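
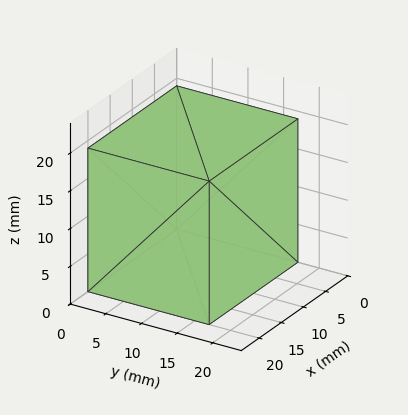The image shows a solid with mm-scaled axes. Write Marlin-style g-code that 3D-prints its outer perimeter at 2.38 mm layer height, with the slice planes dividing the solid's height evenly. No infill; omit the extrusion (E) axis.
Reading the render: the shape is a rectangular box, roughly 20 × 17 mm footprint and 19 mm tall (dimensions read to the nearest mm from the axis ticks). For the g-code, the solid's height is divided into equal slices at the stated Δz and each level perimeter traced with G1 moves after a G0 lift.

; perimeter-only toolpath
G21 ; units = mm
G90 ; absolute positioning
G28 ; home
; layer 1
G0 Z2.38
G0 X0.00 Y0.00
G1 X20.00 Y0.00
G1 X20.00 Y17.00
G1 X0.00 Y17.00
G1 X0.00 Y0.00
; layer 2
G0 Z4.75
G0 X0.00 Y0.00
G1 X20.00 Y0.00
G1 X20.00 Y17.00
G1 X0.00 Y17.00
G1 X0.00 Y0.00
; layer 3
G0 Z7.12
G0 X0.00 Y0.00
G1 X20.00 Y0.00
G1 X20.00 Y17.00
G1 X0.00 Y17.00
G1 X0.00 Y0.00
; layer 4
G0 Z9.50
G0 X0.00 Y0.00
G1 X20.00 Y0.00
G1 X20.00 Y17.00
G1 X0.00 Y17.00
G1 X0.00 Y0.00
; layer 5
G0 Z11.88
G0 X0.00 Y0.00
G1 X20.00 Y0.00
G1 X20.00 Y17.00
G1 X0.00 Y17.00
G1 X0.00 Y0.00
; layer 6
G0 Z14.25
G0 X0.00 Y0.00
G1 X20.00 Y0.00
G1 X20.00 Y17.00
G1 X0.00 Y17.00
G1 X0.00 Y0.00
; layer 7
G0 Z16.62
G0 X0.00 Y0.00
G1 X20.00 Y0.00
G1 X20.00 Y17.00
G1 X0.00 Y17.00
G1 X0.00 Y0.00
; layer 8
G0 Z19.00
G0 X0.00 Y0.00
G1 X20.00 Y0.00
G1 X20.00 Y17.00
G1 X0.00 Y17.00
G1 X0.00 Y0.00
M2 ; end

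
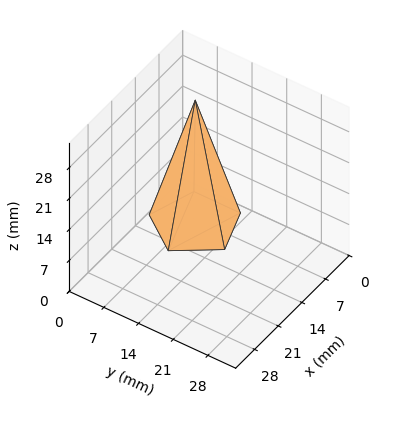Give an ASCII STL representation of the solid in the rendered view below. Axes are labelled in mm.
Reading the render: the shape is a regular 5-sided pyramid, base circumscribed radius ≈ 8 mm, apex at z ≈ 28 mm (dimensions read to the nearest mm from the axis ticks). For the STL, each face is triangulated and given an outward normal.

solid part
  facet normal 0.0000 0.0000 -1.0000
    outer loop
      vertex 1.53 12.70 0.00
      vertex 10.47 15.61 0.00
      vertex 16.00 8.00 0.00
    endloop
  endfacet
  facet normal 0.0000 0.0000 -1.0000
    outer loop
      vertex 1.53 3.30 0.00
      vertex 1.53 12.70 0.00
      vertex 16.00 8.00 0.00
    endloop
  endfacet
  facet normal 0.0000 0.0000 -1.0000
    outer loop
      vertex 10.47 0.39 0.00
      vertex 1.53 3.30 0.00
      vertex 16.00 8.00 0.00
    endloop
  endfacet
  facet normal 0.7882 0.5728 0.2252
    outer loop
      vertex 16.00 8.00 0.00
      vertex 10.47 15.61 0.00
      vertex 8.00 8.00 28.00
    endloop
  endfacet
  facet normal -0.3016 0.9265 0.2252
    outer loop
      vertex 10.47 15.61 0.00
      vertex 1.53 12.70 0.00
      vertex 8.00 8.00 28.00
    endloop
  endfacet
  facet normal -0.9743 0.0000 0.2251
    outer loop
      vertex 1.53 12.70 0.00
      vertex 1.53 3.30 0.00
      vertex 8.00 8.00 28.00
    endloop
  endfacet
  facet normal -0.3016 -0.9265 0.2252
    outer loop
      vertex 1.53 3.30 0.00
      vertex 10.47 0.39 0.00
      vertex 8.00 8.00 28.00
    endloop
  endfacet
  facet normal 0.7882 -0.5728 0.2252
    outer loop
      vertex 10.47 0.39 0.00
      vertex 16.00 8.00 0.00
      vertex 8.00 8.00 28.00
    endloop
  endfacet
endsolid part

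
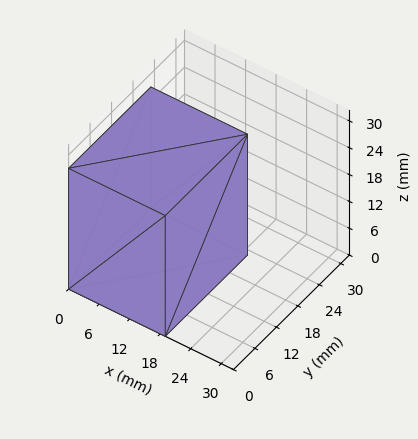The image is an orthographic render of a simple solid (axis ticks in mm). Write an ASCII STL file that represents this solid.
Reading the render: the shape is a rectangular box, roughly 19 × 23 mm footprint and 27 mm tall (dimensions read to the nearest mm from the axis ticks). For the STL, each face is triangulated and given an outward normal.

solid part
  facet normal 0.0000 0.0000 -1.0000
    outer loop
      vertex 19.00 23.00 0.00
      vertex 19.00 0.00 0.00
      vertex 0.00 0.00 0.00
    endloop
  endfacet
  facet normal 0.0000 0.0000 -1.0000
    outer loop
      vertex 0.00 23.00 0.00
      vertex 19.00 23.00 0.00
      vertex 0.00 0.00 0.00
    endloop
  endfacet
  facet normal 0.0000 0.0000 1.0000
    outer loop
      vertex 0.00 0.00 27.00
      vertex 19.00 0.00 27.00
      vertex 19.00 23.00 27.00
    endloop
  endfacet
  facet normal 0.0000 0.0000 1.0000
    outer loop
      vertex 0.00 0.00 27.00
      vertex 19.00 23.00 27.00
      vertex 0.00 23.00 27.00
    endloop
  endfacet
  facet normal 0.0000 -1.0000 0.0000
    outer loop
      vertex 0.00 0.00 0.00
      vertex 19.00 0.00 0.00
      vertex 19.00 0.00 27.00
    endloop
  endfacet
  facet normal 0.0000 -1.0000 0.0000
    outer loop
      vertex 0.00 0.00 0.00
      vertex 19.00 0.00 27.00
      vertex 0.00 0.00 27.00
    endloop
  endfacet
  facet normal 0.0000 1.0000 0.0000
    outer loop
      vertex 19.00 23.00 27.00
      vertex 19.00 23.00 0.00
      vertex 0.00 23.00 0.00
    endloop
  endfacet
  facet normal 0.0000 1.0000 0.0000
    outer loop
      vertex 0.00 23.00 27.00
      vertex 19.00 23.00 27.00
      vertex 0.00 23.00 0.00
    endloop
  endfacet
  facet normal -1.0000 0.0000 0.0000
    outer loop
      vertex 0.00 23.00 27.00
      vertex 0.00 23.00 0.00
      vertex 0.00 0.00 0.00
    endloop
  endfacet
  facet normal -1.0000 0.0000 0.0000
    outer loop
      vertex 0.00 0.00 27.00
      vertex 0.00 23.00 27.00
      vertex 0.00 0.00 0.00
    endloop
  endfacet
  facet normal 1.0000 0.0000 0.0000
    outer loop
      vertex 19.00 0.00 0.00
      vertex 19.00 23.00 0.00
      vertex 19.00 23.00 27.00
    endloop
  endfacet
  facet normal 1.0000 0.0000 0.0000
    outer loop
      vertex 19.00 0.00 0.00
      vertex 19.00 23.00 27.00
      vertex 19.00 0.00 27.00
    endloop
  endfacet
endsolid part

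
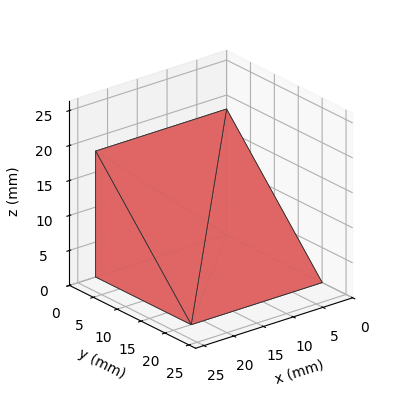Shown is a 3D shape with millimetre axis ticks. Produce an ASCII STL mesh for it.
Reading the render: the shape is a wedge (ramp): 22 × 20 mm base, rising to 18 mm along the y=0 edge and sloping linearly to z=0 at y=20 (dimensions read to the nearest mm from the axis ticks). For the STL, each face is triangulated and given an outward normal.

solid part
  facet normal 0.0000 0.0000 -1.0000
    outer loop
      vertex 22.000 20.000 0.000
      vertex 22.000 0.000 0.000
      vertex 0.000 0.000 0.000
    endloop
  endfacet
  facet normal 0.0000 0.0000 -1.0000
    outer loop
      vertex 0.000 20.000 0.000
      vertex 22.000 20.000 0.000
      vertex 0.000 0.000 0.000
    endloop
  endfacet
  facet normal 0.0000 -1.0000 0.0000
    outer loop
      vertex 0.000 0.000 0.000
      vertex 22.000 0.000 0.000
      vertex 22.000 0.000 18.000
    endloop
  endfacet
  facet normal 0.0000 -1.0000 0.0000
    outer loop
      vertex 0.000 0.000 0.000
      vertex 22.000 0.000 18.000
      vertex 0.000 0.000 18.000
    endloop
  endfacet
  facet normal 0.0000 0.6690 0.7433
    outer loop
      vertex 0.000 0.000 18.000
      vertex 22.000 0.000 18.000
      vertex 22.000 20.000 0.000
    endloop
  endfacet
  facet normal 0.0000 0.6690 0.7433
    outer loop
      vertex 0.000 0.000 18.000
      vertex 22.000 20.000 0.000
      vertex 0.000 20.000 0.000
    endloop
  endfacet
  facet normal -1.0000 0.0000 0.0000
    outer loop
      vertex 0.000 0.000 18.000
      vertex 0.000 20.000 0.000
      vertex 0.000 0.000 0.000
    endloop
  endfacet
  facet normal 1.0000 0.0000 0.0000
    outer loop
      vertex 22.000 0.000 0.000
      vertex 22.000 20.000 0.000
      vertex 22.000 0.000 18.000
    endloop
  endfacet
endsolid part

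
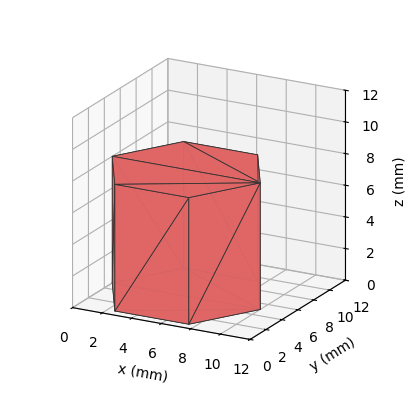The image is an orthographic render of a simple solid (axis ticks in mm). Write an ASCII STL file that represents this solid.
Reading the render: the shape is a regular 6-sided prism (a cylinder approximated with 6 flat sides), circumscribed radius ≈ 5 mm, height ≈ 8 mm (dimensions read to the nearest mm from the axis ticks). For the STL, each face is triangulated and given an outward normal.

solid part
  facet normal 0.0000 0.0000 -1.0000
    outer loop
      vertex 2.500 9.330 0.000
      vertex 7.500 9.330 0.000
      vertex 10.000 5.000 0.000
    endloop
  endfacet
  facet normal 0.0000 0.0000 -1.0000
    outer loop
      vertex 0.000 5.000 0.000
      vertex 2.500 9.330 0.000
      vertex 10.000 5.000 0.000
    endloop
  endfacet
  facet normal 0.0000 0.0000 -1.0000
    outer loop
      vertex 2.500 0.670 0.000
      vertex 0.000 5.000 0.000
      vertex 10.000 5.000 0.000
    endloop
  endfacet
  facet normal 0.0000 0.0000 -1.0000
    outer loop
      vertex 7.500 0.670 0.000
      vertex 2.500 0.670 0.000
      vertex 10.000 5.000 0.000
    endloop
  endfacet
  facet normal 0.0000 0.0000 1.0000
    outer loop
      vertex 10.000 5.000 8.000
      vertex 7.500 9.330 8.000
      vertex 2.500 9.330 8.000
    endloop
  endfacet
  facet normal 0.0000 0.0000 1.0000
    outer loop
      vertex 10.000 5.000 8.000
      vertex 2.500 9.330 8.000
      vertex 0.000 5.000 8.000
    endloop
  endfacet
  facet normal 0.0000 0.0000 1.0000
    outer loop
      vertex 10.000 5.000 8.000
      vertex 0.000 5.000 8.000
      vertex 2.500 0.670 8.000
    endloop
  endfacet
  facet normal 0.0000 0.0000 1.0000
    outer loop
      vertex 10.000 5.000 8.000
      vertex 2.500 0.670 8.000
      vertex 7.500 0.670 8.000
    endloop
  endfacet
  facet normal 0.8660 0.5000 0.0000
    outer loop
      vertex 10.000 5.000 0.000
      vertex 7.500 9.330 0.000
      vertex 7.500 9.330 8.000
    endloop
  endfacet
  facet normal 0.8660 0.5000 0.0000
    outer loop
      vertex 10.000 5.000 0.000
      vertex 7.500 9.330 8.000
      vertex 10.000 5.000 8.000
    endloop
  endfacet
  facet normal 0.0000 1.0000 0.0000
    outer loop
      vertex 7.500 9.330 0.000
      vertex 2.500 9.330 0.000
      vertex 2.500 9.330 8.000
    endloop
  endfacet
  facet normal 0.0000 1.0000 0.0000
    outer loop
      vertex 7.500 9.330 0.000
      vertex 2.500 9.330 8.000
      vertex 7.500 9.330 8.000
    endloop
  endfacet
  facet normal -0.8660 0.5000 0.0000
    outer loop
      vertex 2.500 9.330 0.000
      vertex 0.000 5.000 0.000
      vertex 0.000 5.000 8.000
    endloop
  endfacet
  facet normal -0.8660 0.5000 0.0000
    outer loop
      vertex 2.500 9.330 0.000
      vertex 0.000 5.000 8.000
      vertex 2.500 9.330 8.000
    endloop
  endfacet
  facet normal -0.8660 -0.5000 0.0000
    outer loop
      vertex 0.000 5.000 0.000
      vertex 2.500 0.670 0.000
      vertex 2.500 0.670 8.000
    endloop
  endfacet
  facet normal -0.8660 -0.5000 0.0000
    outer loop
      vertex 0.000 5.000 0.000
      vertex 2.500 0.670 8.000
      vertex 0.000 5.000 8.000
    endloop
  endfacet
  facet normal 0.0000 -1.0000 0.0000
    outer loop
      vertex 2.500 0.670 0.000
      vertex 7.500 0.670 0.000
      vertex 7.500 0.670 8.000
    endloop
  endfacet
  facet normal 0.0000 -1.0000 0.0000
    outer loop
      vertex 2.500 0.670 0.000
      vertex 7.500 0.670 8.000
      vertex 2.500 0.670 8.000
    endloop
  endfacet
  facet normal 0.8660 -0.5000 0.0000
    outer loop
      vertex 7.500 0.670 0.000
      vertex 10.000 5.000 0.000
      vertex 10.000 5.000 8.000
    endloop
  endfacet
  facet normal 0.8660 -0.5000 0.0000
    outer loop
      vertex 7.500 0.670 0.000
      vertex 10.000 5.000 8.000
      vertex 7.500 0.670 8.000
    endloop
  endfacet
endsolid part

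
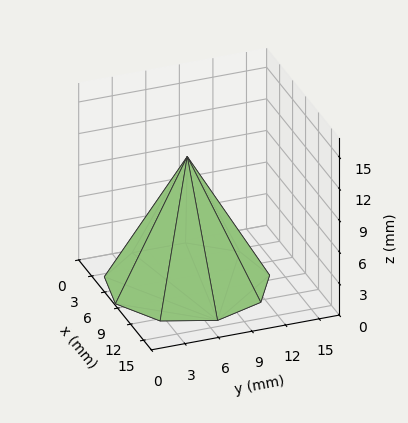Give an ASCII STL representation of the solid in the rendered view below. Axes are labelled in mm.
Reading the render: the shape is a regular 9-sided pyramid, base circumscribed radius ≈ 7 mm, apex at z ≈ 12 mm (dimensions read to the nearest mm from the axis ticks). For the STL, each face is triangulated and given an outward normal.

solid part
  facet normal 0.0000 0.0000 -1.0000
    outer loop
      vertex 8.22 13.89 0.00
      vertex 12.36 11.50 0.00
      vertex 14.00 7.00 0.00
    endloop
  endfacet
  facet normal 0.0000 0.0000 -1.0000
    outer loop
      vertex 3.50 13.06 0.00
      vertex 8.22 13.89 0.00
      vertex 14.00 7.00 0.00
    endloop
  endfacet
  facet normal 0.0000 0.0000 -1.0000
    outer loop
      vertex 0.42 9.39 0.00
      vertex 3.50 13.06 0.00
      vertex 14.00 7.00 0.00
    endloop
  endfacet
  facet normal 0.0000 0.0000 -1.0000
    outer loop
      vertex 0.42 4.61 0.00
      vertex 0.42 9.39 0.00
      vertex 14.00 7.00 0.00
    endloop
  endfacet
  facet normal 0.0000 0.0000 -1.0000
    outer loop
      vertex 3.50 0.94 0.00
      vertex 0.42 4.61 0.00
      vertex 14.00 7.00 0.00
    endloop
  endfacet
  facet normal 0.0000 0.0000 -1.0000
    outer loop
      vertex 8.22 0.11 0.00
      vertex 3.50 0.94 0.00
      vertex 14.00 7.00 0.00
    endloop
  endfacet
  facet normal 0.0000 0.0000 -1.0000
    outer loop
      vertex 12.36 2.50 0.00
      vertex 8.22 0.11 0.00
      vertex 14.00 7.00 0.00
    endloop
  endfacet
  facet normal 0.8239 0.3003 0.4806
    outer loop
      vertex 14.00 7.00 0.00
      vertex 12.36 11.50 0.00
      vertex 7.00 7.00 12.00
    endloop
  endfacet
  facet normal 0.4384 0.7595 0.4806
    outer loop
      vertex 12.36 11.50 0.00
      vertex 8.22 13.89 0.00
      vertex 7.00 7.00 12.00
    endloop
  endfacet
  facet normal -0.1519 0.8637 0.4805
    outer loop
      vertex 8.22 13.89 0.00
      vertex 3.50 13.06 0.00
      vertex 7.00 7.00 12.00
    endloop
  endfacet
  facet normal -0.6717 0.5637 0.4806
    outer loop
      vertex 3.50 13.06 0.00
      vertex 0.42 9.39 0.00
      vertex 7.00 7.00 12.00
    endloop
  endfacet
  facet normal -0.8768 0.0000 0.4808
    outer loop
      vertex 0.42 9.39 0.00
      vertex 0.42 4.61 0.00
      vertex 7.00 7.00 12.00
    endloop
  endfacet
  facet normal -0.6717 -0.5637 0.4806
    outer loop
      vertex 0.42 4.61 0.00
      vertex 3.50 0.94 0.00
      vertex 7.00 7.00 12.00
    endloop
  endfacet
  facet normal -0.1519 -0.8637 0.4805
    outer loop
      vertex 3.50 0.94 0.00
      vertex 8.22 0.11 0.00
      vertex 7.00 7.00 12.00
    endloop
  endfacet
  facet normal 0.4384 -0.7595 0.4806
    outer loop
      vertex 8.22 0.11 0.00
      vertex 12.36 2.50 0.00
      vertex 7.00 7.00 12.00
    endloop
  endfacet
  facet normal 0.8239 -0.3003 0.4806
    outer loop
      vertex 12.36 2.50 0.00
      vertex 14.00 7.00 0.00
      vertex 7.00 7.00 12.00
    endloop
  endfacet
endsolid part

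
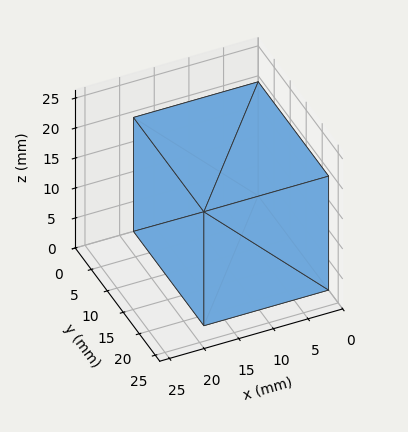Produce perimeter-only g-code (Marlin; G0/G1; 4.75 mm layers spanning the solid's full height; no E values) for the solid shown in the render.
Reading the render: the shape is a rectangular box, roughly 18 × 22 mm footprint and 19 mm tall (dimensions read to the nearest mm from the axis ticks). For the g-code, the solid's height is divided into equal slices at the stated Δz and each level perimeter traced with G1 moves after a G0 lift.

; perimeter-only toolpath
G21 ; units = mm
G90 ; absolute positioning
G28 ; home
; layer 1
G0 Z4.75
G0 X0.00 Y0.00
G1 X18.00 Y0.00
G1 X18.00 Y22.00
G1 X0.00 Y22.00
G1 X0.00 Y0.00
; layer 2
G0 Z9.50
G0 X0.00 Y0.00
G1 X18.00 Y0.00
G1 X18.00 Y22.00
G1 X0.00 Y22.00
G1 X0.00 Y0.00
; layer 3
G0 Z14.25
G0 X0.00 Y0.00
G1 X18.00 Y0.00
G1 X18.00 Y22.00
G1 X0.00 Y22.00
G1 X0.00 Y0.00
; layer 4
G0 Z19.00
G0 X0.00 Y0.00
G1 X18.00 Y0.00
G1 X18.00 Y22.00
G1 X0.00 Y22.00
G1 X0.00 Y0.00
M2 ; end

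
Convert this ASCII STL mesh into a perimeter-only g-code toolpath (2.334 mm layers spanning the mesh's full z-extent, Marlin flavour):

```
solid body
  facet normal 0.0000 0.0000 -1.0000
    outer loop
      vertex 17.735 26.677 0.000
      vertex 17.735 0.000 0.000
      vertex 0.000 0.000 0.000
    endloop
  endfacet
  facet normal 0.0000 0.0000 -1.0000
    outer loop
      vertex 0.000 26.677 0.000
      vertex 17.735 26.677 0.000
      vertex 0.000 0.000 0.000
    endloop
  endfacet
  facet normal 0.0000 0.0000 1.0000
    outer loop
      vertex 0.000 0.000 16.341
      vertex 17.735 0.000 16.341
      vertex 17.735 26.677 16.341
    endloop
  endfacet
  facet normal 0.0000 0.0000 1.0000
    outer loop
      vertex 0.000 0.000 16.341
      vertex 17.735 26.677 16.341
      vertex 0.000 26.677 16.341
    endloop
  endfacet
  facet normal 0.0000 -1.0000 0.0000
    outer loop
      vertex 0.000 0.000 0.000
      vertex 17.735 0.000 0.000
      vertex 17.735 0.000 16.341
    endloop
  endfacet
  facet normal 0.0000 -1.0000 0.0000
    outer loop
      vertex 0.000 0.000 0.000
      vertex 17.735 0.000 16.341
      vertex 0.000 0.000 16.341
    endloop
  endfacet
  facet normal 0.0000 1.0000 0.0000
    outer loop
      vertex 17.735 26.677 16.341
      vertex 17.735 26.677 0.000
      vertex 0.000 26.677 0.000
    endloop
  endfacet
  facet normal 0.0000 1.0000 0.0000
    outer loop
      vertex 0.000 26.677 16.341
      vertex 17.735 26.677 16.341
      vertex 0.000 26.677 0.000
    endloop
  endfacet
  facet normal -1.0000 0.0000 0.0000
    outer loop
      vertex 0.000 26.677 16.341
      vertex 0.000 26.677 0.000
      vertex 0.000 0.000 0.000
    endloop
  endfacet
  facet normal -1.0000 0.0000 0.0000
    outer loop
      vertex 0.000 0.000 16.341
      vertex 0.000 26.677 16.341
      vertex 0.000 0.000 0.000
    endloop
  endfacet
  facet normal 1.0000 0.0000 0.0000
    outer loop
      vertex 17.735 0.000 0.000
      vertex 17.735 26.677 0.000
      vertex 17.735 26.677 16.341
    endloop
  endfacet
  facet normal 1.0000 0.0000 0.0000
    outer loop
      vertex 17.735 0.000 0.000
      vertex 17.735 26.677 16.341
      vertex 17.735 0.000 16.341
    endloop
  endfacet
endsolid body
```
; perimeter-only toolpath
G21 ; units = mm
G90 ; absolute positioning
G28 ; home
; layer 1
G0 Z2.334
G0 X0.000 Y0.000
G1 X17.735 Y0.000
G1 X17.735 Y26.677
G1 X0.000 Y26.677
G1 X0.000 Y0.000
; layer 2
G0 Z4.669
G0 X0.000 Y0.000
G1 X17.735 Y0.000
G1 X17.735 Y26.677
G1 X0.000 Y26.677
G1 X0.000 Y0.000
; layer 3
G0 Z7.003
G0 X0.000 Y0.000
G1 X17.735 Y0.000
G1 X17.735 Y26.677
G1 X0.000 Y26.677
G1 X0.000 Y0.000
; layer 4
G0 Z9.338
G0 X0.000 Y0.000
G1 X17.735 Y0.000
G1 X17.735 Y26.677
G1 X0.000 Y26.677
G1 X0.000 Y0.000
; layer 5
G0 Z11.672
G0 X0.000 Y0.000
G1 X17.735 Y0.000
G1 X17.735 Y26.677
G1 X0.000 Y26.677
G1 X0.000 Y0.000
; layer 6
G0 Z14.007
G0 X0.000 Y0.000
G1 X17.735 Y0.000
G1 X17.735 Y26.677
G1 X0.000 Y26.677
G1 X0.000 Y0.000
; layer 7
G0 Z16.341
G0 X0.000 Y0.000
G1 X17.735 Y0.000
G1 X17.735 Y26.677
G1 X0.000 Y26.677
G1 X0.000 Y0.000
M2 ; end

The solid is a rectangular box, roughly 17.7 × 26.7 mm footprint and 16.3 mm tall. Slicing at Δz = 2.334 mm — 7 equal slices spanning the solid's height, so layer i sits at z = i·h/7 — gives 7 non-empty perimeters. Each is a 4-segment closed polygon; G0 lifts to the layer z and rapids to the start vertex, then G1 traces the edges.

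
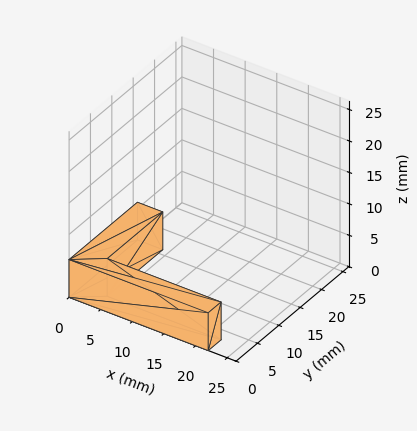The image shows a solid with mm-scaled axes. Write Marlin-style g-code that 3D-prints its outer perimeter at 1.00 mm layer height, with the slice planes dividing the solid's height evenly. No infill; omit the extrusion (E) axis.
Reading the render: the shape is an L-shaped prism: outer 22 × 16 mm, arm thicknesses ≈ 3 mm (horizontal) and 4 mm (vertical), extruded 6 mm in z (dimensions read to the nearest mm from the axis ticks). For the g-code, the solid's height is divided into equal slices at the stated Δz and each level perimeter traced with G1 moves after a G0 lift.

; perimeter-only toolpath
G21 ; units = mm
G90 ; absolute positioning
G28 ; home
; layer 1
G0 Z1.00
G0 X0.00 Y0.00
G1 X22.00 Y0.00
G1 X22.00 Y3.00
G1 X4.00 Y3.00
G1 X4.00 Y16.00
G1 X0.00 Y16.00
G1 X0.00 Y0.00
; layer 2
G0 Z2.00
G0 X0.00 Y0.00
G1 X22.00 Y0.00
G1 X22.00 Y3.00
G1 X4.00 Y3.00
G1 X4.00 Y16.00
G1 X0.00 Y16.00
G1 X0.00 Y0.00
; layer 3
G0 Z3.00
G0 X0.00 Y0.00
G1 X22.00 Y0.00
G1 X22.00 Y3.00
G1 X4.00 Y3.00
G1 X4.00 Y16.00
G1 X0.00 Y16.00
G1 X0.00 Y0.00
; layer 4
G0 Z4.00
G0 X0.00 Y0.00
G1 X22.00 Y0.00
G1 X22.00 Y3.00
G1 X4.00 Y3.00
G1 X4.00 Y16.00
G1 X0.00 Y16.00
G1 X0.00 Y0.00
; layer 5
G0 Z5.00
G0 X0.00 Y0.00
G1 X22.00 Y0.00
G1 X22.00 Y3.00
G1 X4.00 Y3.00
G1 X4.00 Y16.00
G1 X0.00 Y16.00
G1 X0.00 Y0.00
; layer 6
G0 Z6.00
G0 X0.00 Y0.00
G1 X22.00 Y0.00
G1 X22.00 Y3.00
G1 X4.00 Y3.00
G1 X4.00 Y16.00
G1 X0.00 Y16.00
G1 X0.00 Y0.00
M2 ; end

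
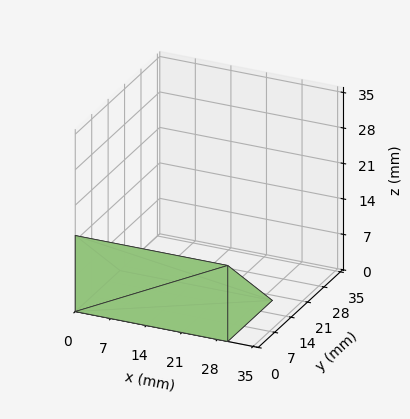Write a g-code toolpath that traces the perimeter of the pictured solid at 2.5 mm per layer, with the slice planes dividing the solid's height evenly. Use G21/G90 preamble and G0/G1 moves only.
Reading the render: the shape is a wedge (ramp): 30 × 19 mm base, rising to 15 mm along the y=0 edge and sloping linearly to z=0 at y=19 (dimensions read to the nearest mm from the axis ticks). For the g-code, the solid's height is divided into equal slices at the stated Δz and each level perimeter traced with G1 moves after a G0 lift.

; perimeter-only toolpath
G21 ; units = mm
G90 ; absolute positioning
G28 ; home
; layer 1
G0 Z2.5
G0 X0.0 Y0.0
G1 X30.0 Y0.0
G1 X30.0 Y15.8
G1 X0.0 Y15.8
G1 X0.0 Y0.0
; layer 2
G0 Z5.0
G0 X0.0 Y0.0
G1 X30.0 Y0.0
G1 X30.0 Y12.7
G1 X0.0 Y12.7
G1 X0.0 Y0.0
; layer 3
G0 Z7.5
G0 X0.0 Y0.0
G1 X30.0 Y0.0
G1 X30.0 Y9.5
G1 X0.0 Y9.5
G1 X0.0 Y0.0
; layer 4
G0 Z10.0
G0 X0.0 Y0.0
G1 X30.0 Y0.0
G1 X30.0 Y6.3
G1 X0.0 Y6.3
G1 X0.0 Y0.0
; layer 5
G0 Z12.5
G0 X0.0 Y0.0
G1 X30.0 Y0.0
G1 X30.0 Y3.2
G1 X0.0 Y3.2
G1 X0.0 Y0.0
M2 ; end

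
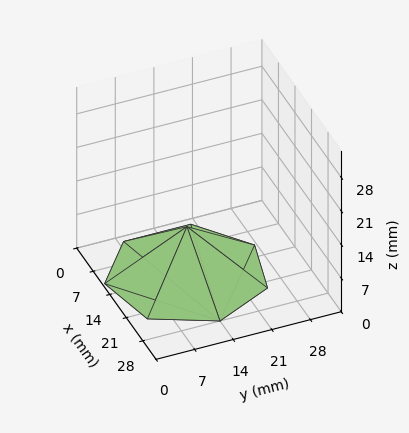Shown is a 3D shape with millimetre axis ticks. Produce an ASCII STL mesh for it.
Reading the render: the shape is a regular 7-sided pyramid, base circumscribed radius ≈ 14 mm, apex at z ≈ 10 mm (dimensions read to the nearest mm from the axis ticks). For the STL, each face is triangulated and given an outward normal.

solid part
  facet normal 0.0000 0.0000 -1.0000
    outer loop
      vertex 10.9 27.6 0.0
      vertex 22.7 24.9 0.0
      vertex 28.0 14.0 0.0
    endloop
  endfacet
  facet normal 0.0000 0.0000 -1.0000
    outer loop
      vertex 1.4 20.1 0.0
      vertex 10.9 27.6 0.0
      vertex 28.0 14.0 0.0
    endloop
  endfacet
  facet normal 0.0000 0.0000 -1.0000
    outer loop
      vertex 1.4 7.9 0.0
      vertex 1.4 20.1 0.0
      vertex 28.0 14.0 0.0
    endloop
  endfacet
  facet normal 0.0000 0.0000 -1.0000
    outer loop
      vertex 10.9 0.4 0.0
      vertex 1.4 7.9 0.0
      vertex 28.0 14.0 0.0
    endloop
  endfacet
  facet normal 0.0000 0.0000 -1.0000
    outer loop
      vertex 22.7 3.1 0.0
      vertex 10.9 0.4 0.0
      vertex 28.0 14.0 0.0
    endloop
  endfacet
  facet normal 0.5593 0.2720 0.7831
    outer loop
      vertex 28.0 14.0 0.0
      vertex 22.7 24.9 0.0
      vertex 14.0 14.0 10.0
    endloop
  endfacet
  facet normal 0.1389 0.6070 0.7825
    outer loop
      vertex 22.7 24.9 0.0
      vertex 10.9 27.6 0.0
      vertex 14.0 14.0 10.0
    endloop
  endfacet
  facet normal -0.3853 0.4880 0.7832
    outer loop
      vertex 10.9 27.6 0.0
      vertex 1.4 20.1 0.0
      vertex 14.0 14.0 10.0
    endloop
  endfacet
  facet normal -0.6217 0.0000 0.7833
    outer loop
      vertex 1.4 20.1 0.0
      vertex 1.4 7.9 0.0
      vertex 14.0 14.0 10.0
    endloop
  endfacet
  facet normal -0.3853 -0.4880 0.7832
    outer loop
      vertex 1.4 7.9 0.0
      vertex 10.9 0.4 0.0
      vertex 14.0 14.0 10.0
    endloop
  endfacet
  facet normal 0.1389 -0.6070 0.7825
    outer loop
      vertex 10.9 0.4 0.0
      vertex 22.7 3.1 0.0
      vertex 14.0 14.0 10.0
    endloop
  endfacet
  facet normal 0.5593 -0.2720 0.7831
    outer loop
      vertex 22.7 3.1 0.0
      vertex 28.0 14.0 0.0
      vertex 14.0 14.0 10.0
    endloop
  endfacet
endsolid part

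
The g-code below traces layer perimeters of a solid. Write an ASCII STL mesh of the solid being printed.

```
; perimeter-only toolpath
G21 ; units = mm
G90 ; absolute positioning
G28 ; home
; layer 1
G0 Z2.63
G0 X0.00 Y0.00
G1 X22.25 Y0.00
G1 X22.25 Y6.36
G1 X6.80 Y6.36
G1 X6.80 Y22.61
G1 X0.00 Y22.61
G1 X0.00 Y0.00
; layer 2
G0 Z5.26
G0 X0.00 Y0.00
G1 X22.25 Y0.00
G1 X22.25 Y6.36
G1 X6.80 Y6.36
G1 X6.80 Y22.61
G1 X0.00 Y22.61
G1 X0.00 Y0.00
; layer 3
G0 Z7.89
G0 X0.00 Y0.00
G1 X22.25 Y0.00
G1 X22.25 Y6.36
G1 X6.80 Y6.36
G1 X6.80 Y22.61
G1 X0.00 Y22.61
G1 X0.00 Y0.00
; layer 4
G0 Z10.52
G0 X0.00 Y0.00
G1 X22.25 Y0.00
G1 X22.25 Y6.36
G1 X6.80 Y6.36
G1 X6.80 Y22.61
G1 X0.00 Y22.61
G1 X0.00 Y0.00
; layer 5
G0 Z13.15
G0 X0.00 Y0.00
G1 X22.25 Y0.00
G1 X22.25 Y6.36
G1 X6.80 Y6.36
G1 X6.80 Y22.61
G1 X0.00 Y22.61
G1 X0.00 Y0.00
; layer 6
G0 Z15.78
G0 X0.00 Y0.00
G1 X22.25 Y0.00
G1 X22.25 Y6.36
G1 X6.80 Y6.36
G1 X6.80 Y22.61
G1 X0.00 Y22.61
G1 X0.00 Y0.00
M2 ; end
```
solid part
  facet normal 0.0000 0.0000 -1.0000
    outer loop
      vertex 22.25 6.36 0.00
      vertex 22.25 0.00 0.00
      vertex 0.00 0.00 0.00
    endloop
  endfacet
  facet normal 0.0000 0.0000 -1.0000
    outer loop
      vertex 6.80 6.36 0.00
      vertex 22.25 6.36 0.00
      vertex 0.00 0.00 0.00
    endloop
  endfacet
  facet normal 0.0000 0.0000 -1.0000
    outer loop
      vertex 6.80 22.61 0.00
      vertex 6.80 6.36 0.00
      vertex 0.00 0.00 0.00
    endloop
  endfacet
  facet normal 0.0000 0.0000 -1.0000
    outer loop
      vertex 0.00 22.61 0.00
      vertex 6.80 22.61 0.00
      vertex 0.00 0.00 0.00
    endloop
  endfacet
  facet normal 0.0000 0.0000 1.0000
    outer loop
      vertex 0.00 0.00 15.78
      vertex 22.25 0.00 15.78
      vertex 22.25 6.36 15.78
    endloop
  endfacet
  facet normal 0.0000 0.0000 1.0000
    outer loop
      vertex 0.00 0.00 15.78
      vertex 22.25 6.36 15.78
      vertex 6.80 6.36 15.78
    endloop
  endfacet
  facet normal 0.0000 0.0000 1.0000
    outer loop
      vertex 0.00 0.00 15.78
      vertex 6.80 6.36 15.78
      vertex 6.80 22.61 15.78
    endloop
  endfacet
  facet normal 0.0000 0.0000 1.0000
    outer loop
      vertex 0.00 0.00 15.78
      vertex 6.80 22.61 15.78
      vertex 0.00 22.61 15.78
    endloop
  endfacet
  facet normal 0.0000 -1.0000 0.0000
    outer loop
      vertex 0.00 0.00 0.00
      vertex 22.25 0.00 0.00
      vertex 22.25 0.00 15.78
    endloop
  endfacet
  facet normal 0.0000 -1.0000 0.0000
    outer loop
      vertex 0.00 0.00 0.00
      vertex 22.25 0.00 15.78
      vertex 0.00 0.00 15.78
    endloop
  endfacet
  facet normal 1.0000 0.0000 0.0000
    outer loop
      vertex 22.25 0.00 0.00
      vertex 22.25 6.36 0.00
      vertex 22.25 6.36 15.78
    endloop
  endfacet
  facet normal 1.0000 0.0000 0.0000
    outer loop
      vertex 22.25 0.00 0.00
      vertex 22.25 6.36 15.78
      vertex 22.25 0.00 15.78
    endloop
  endfacet
  facet normal 0.0000 1.0000 0.0000
    outer loop
      vertex 22.25 6.36 0.00
      vertex 6.80 6.36 0.00
      vertex 6.80 6.36 15.78
    endloop
  endfacet
  facet normal 0.0000 1.0000 0.0000
    outer loop
      vertex 22.25 6.36 0.00
      vertex 6.80 6.36 15.78
      vertex 22.25 6.36 15.78
    endloop
  endfacet
  facet normal 1.0000 0.0000 0.0000
    outer loop
      vertex 6.80 6.36 0.00
      vertex 6.80 22.61 0.00
      vertex 6.80 22.61 15.78
    endloop
  endfacet
  facet normal 1.0000 0.0000 0.0000
    outer loop
      vertex 6.80 6.36 0.00
      vertex 6.80 22.61 15.78
      vertex 6.80 6.36 15.78
    endloop
  endfacet
  facet normal 0.0000 1.0000 0.0000
    outer loop
      vertex 6.80 22.61 0.00
      vertex 0.00 22.61 0.00
      vertex 0.00 22.61 15.78
    endloop
  endfacet
  facet normal 0.0000 1.0000 0.0000
    outer loop
      vertex 6.80 22.61 0.00
      vertex 0.00 22.61 15.78
      vertex 6.80 22.61 15.78
    endloop
  endfacet
  facet normal -1.0000 0.0000 0.0000
    outer loop
      vertex 0.00 22.61 0.00
      vertex 0.00 0.00 0.00
      vertex 0.00 0.00 15.78
    endloop
  endfacet
  facet normal -1.0000 0.0000 0.0000
    outer loop
      vertex 0.00 22.61 0.00
      vertex 0.00 0.00 15.78
      vertex 0.00 22.61 15.78
    endloop
  endfacet
endsolid part

The G0 Z moves step by Δz≈2.63 mm. Every layer's G1 loop is the same polygon, so the solid is a straight extrusion of it from z=0 to z≈15.8. Closing with flat bottom and top caps and triangulating gives 20 facets — an L-shaped prism: outer 22.2 × 22.6 mm, arm thicknesses ≈ 6.36 mm (horizontal) and 6.8 mm (vertical), extruded 15.8 mm in z.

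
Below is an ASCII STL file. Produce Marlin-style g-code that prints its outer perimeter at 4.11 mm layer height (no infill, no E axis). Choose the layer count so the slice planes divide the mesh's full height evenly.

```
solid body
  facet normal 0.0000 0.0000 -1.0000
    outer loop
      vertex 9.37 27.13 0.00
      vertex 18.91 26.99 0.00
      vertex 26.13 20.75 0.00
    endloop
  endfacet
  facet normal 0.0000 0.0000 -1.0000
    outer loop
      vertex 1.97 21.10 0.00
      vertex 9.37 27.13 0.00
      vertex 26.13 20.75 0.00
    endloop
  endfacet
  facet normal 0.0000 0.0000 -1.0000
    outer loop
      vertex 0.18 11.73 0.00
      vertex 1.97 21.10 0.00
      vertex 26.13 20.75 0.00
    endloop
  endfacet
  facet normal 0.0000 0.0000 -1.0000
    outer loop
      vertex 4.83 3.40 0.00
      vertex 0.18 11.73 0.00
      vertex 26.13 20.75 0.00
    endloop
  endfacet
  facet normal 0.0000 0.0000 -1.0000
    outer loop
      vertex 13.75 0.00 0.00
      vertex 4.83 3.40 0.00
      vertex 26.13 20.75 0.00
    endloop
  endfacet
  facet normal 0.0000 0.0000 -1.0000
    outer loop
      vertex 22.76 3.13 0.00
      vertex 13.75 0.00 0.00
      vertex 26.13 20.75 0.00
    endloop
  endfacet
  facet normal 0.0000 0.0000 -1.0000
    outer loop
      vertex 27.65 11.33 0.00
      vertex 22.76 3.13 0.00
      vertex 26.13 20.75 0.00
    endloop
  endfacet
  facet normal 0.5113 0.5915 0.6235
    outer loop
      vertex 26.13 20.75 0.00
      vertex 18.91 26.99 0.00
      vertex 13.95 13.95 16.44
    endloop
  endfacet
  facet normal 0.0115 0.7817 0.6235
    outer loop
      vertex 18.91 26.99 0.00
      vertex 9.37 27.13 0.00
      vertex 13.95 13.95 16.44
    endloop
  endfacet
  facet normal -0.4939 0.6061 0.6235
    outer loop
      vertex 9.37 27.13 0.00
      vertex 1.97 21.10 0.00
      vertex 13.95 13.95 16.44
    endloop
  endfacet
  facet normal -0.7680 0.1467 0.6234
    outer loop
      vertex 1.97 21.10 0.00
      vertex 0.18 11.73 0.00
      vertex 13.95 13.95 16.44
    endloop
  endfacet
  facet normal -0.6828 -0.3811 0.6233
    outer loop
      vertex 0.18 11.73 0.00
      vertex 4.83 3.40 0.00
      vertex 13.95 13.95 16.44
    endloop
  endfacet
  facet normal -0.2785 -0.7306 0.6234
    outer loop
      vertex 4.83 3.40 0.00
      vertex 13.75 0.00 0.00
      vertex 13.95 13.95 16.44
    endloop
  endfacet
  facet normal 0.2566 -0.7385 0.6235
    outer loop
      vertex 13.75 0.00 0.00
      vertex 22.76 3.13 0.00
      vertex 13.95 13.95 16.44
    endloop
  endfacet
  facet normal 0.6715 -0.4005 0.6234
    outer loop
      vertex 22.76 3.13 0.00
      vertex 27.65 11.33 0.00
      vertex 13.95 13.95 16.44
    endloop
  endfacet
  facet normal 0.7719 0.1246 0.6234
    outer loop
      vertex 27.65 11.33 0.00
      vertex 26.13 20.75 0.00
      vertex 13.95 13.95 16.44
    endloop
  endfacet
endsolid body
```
; perimeter-only toolpath
G21 ; units = mm
G90 ; absolute positioning
G28 ; home
; layer 1
G0 Z4.11
G0 X23.09 Y19.05
G1 X17.67 Y23.73
G1 X10.52 Y23.84
G1 X4.96 Y19.31
G1 X3.62 Y12.29
G1 X7.11 Y6.04
G1 X13.80 Y3.49
G1 X20.56 Y5.83
G1 X24.22 Y11.98
G1 X23.09 Y19.05
; layer 2
G0 Z8.22
G0 X20.04 Y17.35
G1 X16.43 Y20.47
G1 X11.66 Y20.54
G1 X7.96 Y17.52
G1 X7.06 Y12.84
G1 X9.39 Y8.67
G1 X13.85 Y6.97
G1 X18.36 Y8.54
G1 X20.80 Y12.64
G1 X20.04 Y17.35
; layer 3
G0 Z12.33
G0 X16.99 Y15.65
G1 X15.19 Y17.21
G1 X12.80 Y17.24
G1 X10.95 Y15.74
G1 X10.51 Y13.39
G1 X11.67 Y11.31
G1 X13.90 Y10.46
G1 X16.15 Y11.24
G1 X17.38 Y13.29
G1 X16.99 Y15.65
M2 ; end

The solid is a regular 9-sided pyramid, base circumscribed radius ≈ 13.9 mm, apex at z ≈ 16.4 mm. Slicing at Δz = 4.11 mm — 4 equal slices spanning the solid's height, so layer i sits at z = i·h/4 — gives 3 non-empty perimeters. Each is a 9-segment closed polygon; G0 lifts to the layer z and rapids to the start vertex, then G1 traces the edges. The cross-section shrinks linearly with z (the slice at the apex is degenerate and omitted).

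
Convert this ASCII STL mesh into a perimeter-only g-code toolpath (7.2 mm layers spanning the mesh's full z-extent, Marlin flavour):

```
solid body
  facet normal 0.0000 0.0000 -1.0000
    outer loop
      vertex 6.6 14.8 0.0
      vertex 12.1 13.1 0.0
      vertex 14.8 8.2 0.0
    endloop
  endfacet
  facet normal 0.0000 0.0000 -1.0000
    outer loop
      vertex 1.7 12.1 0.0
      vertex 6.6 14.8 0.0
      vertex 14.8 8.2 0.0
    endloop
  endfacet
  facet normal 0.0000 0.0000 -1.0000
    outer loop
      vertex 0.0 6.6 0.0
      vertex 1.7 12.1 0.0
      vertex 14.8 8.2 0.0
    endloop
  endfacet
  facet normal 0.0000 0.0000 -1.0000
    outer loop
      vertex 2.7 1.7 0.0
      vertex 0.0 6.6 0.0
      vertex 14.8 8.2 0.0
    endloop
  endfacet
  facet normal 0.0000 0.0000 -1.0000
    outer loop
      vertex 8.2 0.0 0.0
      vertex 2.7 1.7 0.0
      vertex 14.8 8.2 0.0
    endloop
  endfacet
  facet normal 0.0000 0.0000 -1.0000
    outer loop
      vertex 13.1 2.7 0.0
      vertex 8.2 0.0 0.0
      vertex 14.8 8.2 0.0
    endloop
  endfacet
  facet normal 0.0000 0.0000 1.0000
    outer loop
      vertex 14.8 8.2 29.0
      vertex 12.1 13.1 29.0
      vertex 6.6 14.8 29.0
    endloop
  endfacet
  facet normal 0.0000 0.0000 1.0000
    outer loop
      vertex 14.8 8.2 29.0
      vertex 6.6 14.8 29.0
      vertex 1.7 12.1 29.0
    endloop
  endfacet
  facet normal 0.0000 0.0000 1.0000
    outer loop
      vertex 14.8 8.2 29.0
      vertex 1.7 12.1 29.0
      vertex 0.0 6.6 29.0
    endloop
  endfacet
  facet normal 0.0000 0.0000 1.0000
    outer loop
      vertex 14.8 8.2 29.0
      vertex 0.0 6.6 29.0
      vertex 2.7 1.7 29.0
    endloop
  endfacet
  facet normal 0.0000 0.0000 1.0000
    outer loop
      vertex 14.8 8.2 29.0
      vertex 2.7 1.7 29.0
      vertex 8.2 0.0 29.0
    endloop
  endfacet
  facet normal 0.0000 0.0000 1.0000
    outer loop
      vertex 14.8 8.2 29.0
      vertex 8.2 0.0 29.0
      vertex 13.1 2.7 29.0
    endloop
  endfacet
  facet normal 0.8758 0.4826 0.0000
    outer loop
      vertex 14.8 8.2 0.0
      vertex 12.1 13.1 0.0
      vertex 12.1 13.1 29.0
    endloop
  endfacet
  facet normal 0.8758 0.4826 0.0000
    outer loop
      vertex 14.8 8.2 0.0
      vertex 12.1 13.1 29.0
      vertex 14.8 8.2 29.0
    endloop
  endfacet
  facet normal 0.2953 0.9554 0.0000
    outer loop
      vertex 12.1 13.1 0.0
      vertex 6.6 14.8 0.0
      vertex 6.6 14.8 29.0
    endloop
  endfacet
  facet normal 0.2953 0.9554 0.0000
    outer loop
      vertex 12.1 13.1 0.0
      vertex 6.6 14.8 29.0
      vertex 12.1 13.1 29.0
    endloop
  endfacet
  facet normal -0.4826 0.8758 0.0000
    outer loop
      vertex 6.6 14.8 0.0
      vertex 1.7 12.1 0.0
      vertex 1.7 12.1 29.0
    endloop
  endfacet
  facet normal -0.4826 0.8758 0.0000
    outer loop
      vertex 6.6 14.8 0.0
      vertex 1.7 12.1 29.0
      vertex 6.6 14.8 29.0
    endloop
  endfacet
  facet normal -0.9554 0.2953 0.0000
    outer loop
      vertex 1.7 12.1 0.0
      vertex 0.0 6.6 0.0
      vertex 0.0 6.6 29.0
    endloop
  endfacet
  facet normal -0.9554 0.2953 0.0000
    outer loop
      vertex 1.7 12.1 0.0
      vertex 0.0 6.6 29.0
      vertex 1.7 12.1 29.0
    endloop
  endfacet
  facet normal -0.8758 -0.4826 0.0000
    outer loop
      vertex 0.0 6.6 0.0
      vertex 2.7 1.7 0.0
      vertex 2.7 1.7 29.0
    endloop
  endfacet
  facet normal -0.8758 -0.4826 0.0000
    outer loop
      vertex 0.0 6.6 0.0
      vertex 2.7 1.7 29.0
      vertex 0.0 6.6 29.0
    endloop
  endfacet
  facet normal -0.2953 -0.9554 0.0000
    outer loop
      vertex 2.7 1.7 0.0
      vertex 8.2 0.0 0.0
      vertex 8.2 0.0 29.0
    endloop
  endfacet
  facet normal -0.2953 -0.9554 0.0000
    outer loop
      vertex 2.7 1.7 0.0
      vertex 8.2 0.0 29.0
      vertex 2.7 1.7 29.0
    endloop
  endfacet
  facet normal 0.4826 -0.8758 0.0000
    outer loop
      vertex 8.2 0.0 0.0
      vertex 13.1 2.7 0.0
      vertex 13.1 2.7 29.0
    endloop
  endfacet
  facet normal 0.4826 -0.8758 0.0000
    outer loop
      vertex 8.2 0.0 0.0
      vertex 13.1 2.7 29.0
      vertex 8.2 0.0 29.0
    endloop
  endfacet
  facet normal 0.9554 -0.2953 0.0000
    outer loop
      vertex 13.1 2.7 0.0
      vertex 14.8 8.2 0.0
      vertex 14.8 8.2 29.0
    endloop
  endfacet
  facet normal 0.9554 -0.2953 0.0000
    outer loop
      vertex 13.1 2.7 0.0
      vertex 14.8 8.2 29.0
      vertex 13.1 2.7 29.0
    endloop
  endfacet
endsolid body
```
; perimeter-only toolpath
G21 ; units = mm
G90 ; absolute positioning
G28 ; home
; layer 1
G0 Z7.2
G0 X14.8 Y8.2
G1 X12.1 Y13.1
G1 X6.6 Y14.8
G1 X1.7 Y12.1
G1 X0.0 Y6.6
G1 X2.7 Y1.7
G1 X8.2 Y0.0
G1 X13.1 Y2.7
G1 X14.8 Y8.2
; layer 2
G0 Z14.5
G0 X14.8 Y8.2
G1 X12.1 Y13.1
G1 X6.6 Y14.8
G1 X1.7 Y12.1
G1 X0.0 Y6.6
G1 X2.7 Y1.7
G1 X8.2 Y0.0
G1 X13.1 Y2.7
G1 X14.8 Y8.2
; layer 3
G0 Z21.8
G0 X14.8 Y8.2
G1 X12.1 Y13.1
G1 X6.6 Y14.8
G1 X1.7 Y12.1
G1 X0.0 Y6.6
G1 X2.7 Y1.7
G1 X8.2 Y0.0
G1 X13.1 Y2.7
G1 X14.8 Y8.2
; layer 4
G0 Z29.0
G0 X14.8 Y8.2
G1 X12.1 Y13.1
G1 X6.6 Y14.8
G1 X1.7 Y12.1
G1 X0.0 Y6.6
G1 X2.7 Y1.7
G1 X8.2 Y0.0
G1 X13.1 Y2.7
G1 X14.8 Y8.2
M2 ; end

The solid is a regular 8-sided prism (a cylinder approximated with 8 flat sides), circumscribed radius ≈ 7.4 mm, height ≈ 29 mm. Slicing at Δz = 7.2 mm — 4 equal slices spanning the solid's height, so layer i sits at z = i·h/4 — gives 4 non-empty perimeters. Each is a 8-segment closed polygon; G0 lifts to the layer z and rapids to the start vertex, then G1 traces the edges.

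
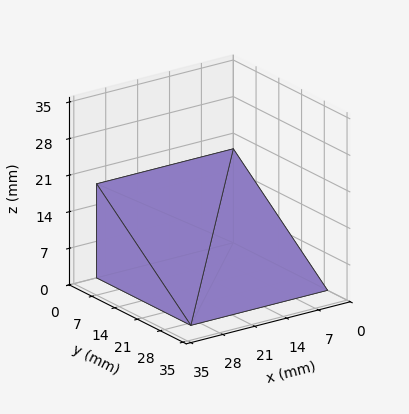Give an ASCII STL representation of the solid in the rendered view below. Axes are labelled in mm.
Reading the render: the shape is a wedge (ramp): 30 × 29 mm base, rising to 18 mm along the y=0 edge and sloping linearly to z=0 at y=29 (dimensions read to the nearest mm from the axis ticks). For the STL, each face is triangulated and given an outward normal.

solid part
  facet normal 0.0000 0.0000 -1.0000
    outer loop
      vertex 30.000 29.000 0.000
      vertex 30.000 0.000 0.000
      vertex 0.000 0.000 0.000
    endloop
  endfacet
  facet normal 0.0000 0.0000 -1.0000
    outer loop
      vertex 0.000 29.000 0.000
      vertex 30.000 29.000 0.000
      vertex 0.000 0.000 0.000
    endloop
  endfacet
  facet normal 0.0000 -1.0000 0.0000
    outer loop
      vertex 0.000 0.000 0.000
      vertex 30.000 0.000 0.000
      vertex 30.000 0.000 18.000
    endloop
  endfacet
  facet normal 0.0000 -1.0000 0.0000
    outer loop
      vertex 0.000 0.000 0.000
      vertex 30.000 0.000 18.000
      vertex 0.000 0.000 18.000
    endloop
  endfacet
  facet normal 0.0000 0.5274 0.8496
    outer loop
      vertex 0.000 0.000 18.000
      vertex 30.000 0.000 18.000
      vertex 30.000 29.000 0.000
    endloop
  endfacet
  facet normal 0.0000 0.5274 0.8496
    outer loop
      vertex 0.000 0.000 18.000
      vertex 30.000 29.000 0.000
      vertex 0.000 29.000 0.000
    endloop
  endfacet
  facet normal -1.0000 0.0000 0.0000
    outer loop
      vertex 0.000 0.000 18.000
      vertex 0.000 29.000 0.000
      vertex 0.000 0.000 0.000
    endloop
  endfacet
  facet normal 1.0000 0.0000 0.0000
    outer loop
      vertex 30.000 0.000 0.000
      vertex 30.000 29.000 0.000
      vertex 30.000 0.000 18.000
    endloop
  endfacet
endsolid part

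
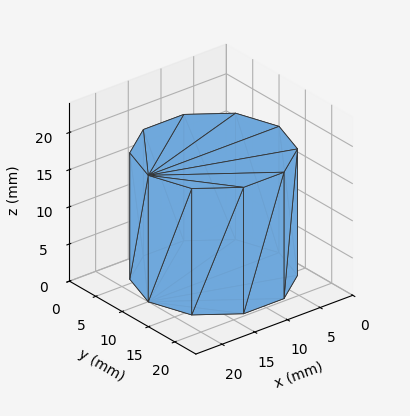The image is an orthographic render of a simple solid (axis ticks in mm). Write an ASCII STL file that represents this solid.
Reading the render: the shape is a regular 10-sided prism (a cylinder approximated with 10 flat sides), circumscribed radius ≈ 10 mm, height ≈ 17 mm (dimensions read to the nearest mm from the axis ticks). For the STL, each face is triangulated and given an outward normal.

solid part
  facet normal 0.0000 0.0000 -1.0000
    outer loop
      vertex 13.090 19.511 0.000
      vertex 18.090 15.878 0.000
      vertex 20.000 10.000 0.000
    endloop
  endfacet
  facet normal 0.0000 0.0000 -1.0000
    outer loop
      vertex 6.910 19.511 0.000
      vertex 13.090 19.511 0.000
      vertex 20.000 10.000 0.000
    endloop
  endfacet
  facet normal 0.0000 0.0000 -1.0000
    outer loop
      vertex 1.910 15.878 0.000
      vertex 6.910 19.511 0.000
      vertex 20.000 10.000 0.000
    endloop
  endfacet
  facet normal 0.0000 0.0000 -1.0000
    outer loop
      vertex 0.000 10.000 0.000
      vertex 1.910 15.878 0.000
      vertex 20.000 10.000 0.000
    endloop
  endfacet
  facet normal 0.0000 0.0000 -1.0000
    outer loop
      vertex 1.910 4.122 0.000
      vertex 0.000 10.000 0.000
      vertex 20.000 10.000 0.000
    endloop
  endfacet
  facet normal 0.0000 0.0000 -1.0000
    outer loop
      vertex 6.910 0.489 0.000
      vertex 1.910 4.122 0.000
      vertex 20.000 10.000 0.000
    endloop
  endfacet
  facet normal 0.0000 0.0000 -1.0000
    outer loop
      vertex 13.090 0.489 0.000
      vertex 6.910 0.489 0.000
      vertex 20.000 10.000 0.000
    endloop
  endfacet
  facet normal 0.0000 0.0000 -1.0000
    outer loop
      vertex 18.090 4.122 0.000
      vertex 13.090 0.489 0.000
      vertex 20.000 10.000 0.000
    endloop
  endfacet
  facet normal 0.0000 0.0000 1.0000
    outer loop
      vertex 20.000 10.000 17.000
      vertex 18.090 15.878 17.000
      vertex 13.090 19.511 17.000
    endloop
  endfacet
  facet normal 0.0000 0.0000 1.0000
    outer loop
      vertex 20.000 10.000 17.000
      vertex 13.090 19.511 17.000
      vertex 6.910 19.511 17.000
    endloop
  endfacet
  facet normal 0.0000 0.0000 1.0000
    outer loop
      vertex 20.000 10.000 17.000
      vertex 6.910 19.511 17.000
      vertex 1.910 15.878 17.000
    endloop
  endfacet
  facet normal 0.0000 0.0000 1.0000
    outer loop
      vertex 20.000 10.000 17.000
      vertex 1.910 15.878 17.000
      vertex 0.000 10.000 17.000
    endloop
  endfacet
  facet normal 0.0000 0.0000 1.0000
    outer loop
      vertex 20.000 10.000 17.000
      vertex 0.000 10.000 17.000
      vertex 1.910 4.122 17.000
    endloop
  endfacet
  facet normal 0.0000 0.0000 1.0000
    outer loop
      vertex 20.000 10.000 17.000
      vertex 1.910 4.122 17.000
      vertex 6.910 0.489 17.000
    endloop
  endfacet
  facet normal 0.0000 0.0000 1.0000
    outer loop
      vertex 20.000 10.000 17.000
      vertex 6.910 0.489 17.000
      vertex 13.090 0.489 17.000
    endloop
  endfacet
  facet normal 0.0000 0.0000 1.0000
    outer loop
      vertex 20.000 10.000 17.000
      vertex 13.090 0.489 17.000
      vertex 18.090 4.122 17.000
    endloop
  endfacet
  facet normal 0.9511 0.3090 0.0000
    outer loop
      vertex 20.000 10.000 0.000
      vertex 18.090 15.878 0.000
      vertex 18.090 15.878 17.000
    endloop
  endfacet
  facet normal 0.9511 0.3090 0.0000
    outer loop
      vertex 20.000 10.000 0.000
      vertex 18.090 15.878 17.000
      vertex 20.000 10.000 17.000
    endloop
  endfacet
  facet normal 0.5878 0.8090 0.0000
    outer loop
      vertex 18.090 15.878 0.000
      vertex 13.090 19.511 0.000
      vertex 13.090 19.511 17.000
    endloop
  endfacet
  facet normal 0.5878 0.8090 0.0000
    outer loop
      vertex 18.090 15.878 0.000
      vertex 13.090 19.511 17.000
      vertex 18.090 15.878 17.000
    endloop
  endfacet
  facet normal 0.0000 1.0000 0.0000
    outer loop
      vertex 13.090 19.511 0.000
      vertex 6.910 19.511 0.000
      vertex 6.910 19.511 17.000
    endloop
  endfacet
  facet normal 0.0000 1.0000 0.0000
    outer loop
      vertex 13.090 19.511 0.000
      vertex 6.910 19.511 17.000
      vertex 13.090 19.511 17.000
    endloop
  endfacet
  facet normal -0.5878 0.8090 0.0000
    outer loop
      vertex 6.910 19.511 0.000
      vertex 1.910 15.878 0.000
      vertex 1.910 15.878 17.000
    endloop
  endfacet
  facet normal -0.5878 0.8090 0.0000
    outer loop
      vertex 6.910 19.511 0.000
      vertex 1.910 15.878 17.000
      vertex 6.910 19.511 17.000
    endloop
  endfacet
  facet normal -0.9511 0.3090 0.0000
    outer loop
      vertex 1.910 15.878 0.000
      vertex 0.000 10.000 0.000
      vertex 0.000 10.000 17.000
    endloop
  endfacet
  facet normal -0.9511 0.3090 0.0000
    outer loop
      vertex 1.910 15.878 0.000
      vertex 0.000 10.000 17.000
      vertex 1.910 15.878 17.000
    endloop
  endfacet
  facet normal -0.9511 -0.3090 0.0000
    outer loop
      vertex 0.000 10.000 0.000
      vertex 1.910 4.122 0.000
      vertex 1.910 4.122 17.000
    endloop
  endfacet
  facet normal -0.9511 -0.3090 0.0000
    outer loop
      vertex 0.000 10.000 0.000
      vertex 1.910 4.122 17.000
      vertex 0.000 10.000 17.000
    endloop
  endfacet
  facet normal -0.5878 -0.8090 0.0000
    outer loop
      vertex 1.910 4.122 0.000
      vertex 6.910 0.489 0.000
      vertex 6.910 0.489 17.000
    endloop
  endfacet
  facet normal -0.5878 -0.8090 0.0000
    outer loop
      vertex 1.910 4.122 0.000
      vertex 6.910 0.489 17.000
      vertex 1.910 4.122 17.000
    endloop
  endfacet
  facet normal 0.0000 -1.0000 0.0000
    outer loop
      vertex 6.910 0.489 0.000
      vertex 13.090 0.489 0.000
      vertex 13.090 0.489 17.000
    endloop
  endfacet
  facet normal 0.0000 -1.0000 0.0000
    outer loop
      vertex 6.910 0.489 0.000
      vertex 13.090 0.489 17.000
      vertex 6.910 0.489 17.000
    endloop
  endfacet
  facet normal 0.5878 -0.8090 0.0000
    outer loop
      vertex 13.090 0.489 0.000
      vertex 18.090 4.122 0.000
      vertex 18.090 4.122 17.000
    endloop
  endfacet
  facet normal 0.5878 -0.8090 0.0000
    outer loop
      vertex 13.090 0.489 0.000
      vertex 18.090 4.122 17.000
      vertex 13.090 0.489 17.000
    endloop
  endfacet
  facet normal 0.9511 -0.3090 0.0000
    outer loop
      vertex 18.090 4.122 0.000
      vertex 20.000 10.000 0.000
      vertex 20.000 10.000 17.000
    endloop
  endfacet
  facet normal 0.9511 -0.3090 0.0000
    outer loop
      vertex 18.090 4.122 0.000
      vertex 20.000 10.000 17.000
      vertex 18.090 4.122 17.000
    endloop
  endfacet
endsolid part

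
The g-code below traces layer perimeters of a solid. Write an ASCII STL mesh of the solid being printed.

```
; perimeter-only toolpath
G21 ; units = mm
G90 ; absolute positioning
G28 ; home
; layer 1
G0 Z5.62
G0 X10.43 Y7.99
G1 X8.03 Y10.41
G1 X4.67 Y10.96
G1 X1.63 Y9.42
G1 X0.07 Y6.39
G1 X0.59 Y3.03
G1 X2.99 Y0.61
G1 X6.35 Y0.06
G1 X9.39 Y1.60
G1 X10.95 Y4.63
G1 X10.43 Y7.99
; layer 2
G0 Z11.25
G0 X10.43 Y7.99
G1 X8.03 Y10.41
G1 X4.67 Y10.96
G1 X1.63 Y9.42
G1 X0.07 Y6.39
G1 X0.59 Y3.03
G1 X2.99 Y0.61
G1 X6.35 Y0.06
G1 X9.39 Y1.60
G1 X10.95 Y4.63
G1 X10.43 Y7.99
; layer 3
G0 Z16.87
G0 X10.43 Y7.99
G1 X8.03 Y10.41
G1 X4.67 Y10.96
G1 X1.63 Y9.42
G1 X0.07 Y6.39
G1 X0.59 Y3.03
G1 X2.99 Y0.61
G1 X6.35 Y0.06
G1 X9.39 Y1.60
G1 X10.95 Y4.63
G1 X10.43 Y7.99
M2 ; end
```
solid part
  facet normal 0.0000 0.0000 -1.0000
    outer loop
      vertex 4.67 10.96 0.00
      vertex 8.03 10.41 0.00
      vertex 10.43 7.99 0.00
    endloop
  endfacet
  facet normal 0.0000 0.0000 -1.0000
    outer loop
      vertex 1.63 9.42 0.00
      vertex 4.67 10.96 0.00
      vertex 10.43 7.99 0.00
    endloop
  endfacet
  facet normal 0.0000 0.0000 -1.0000
    outer loop
      vertex 0.07 6.39 0.00
      vertex 1.63 9.42 0.00
      vertex 10.43 7.99 0.00
    endloop
  endfacet
  facet normal 0.0000 0.0000 -1.0000
    outer loop
      vertex 0.59 3.03 0.00
      vertex 0.07 6.39 0.00
      vertex 10.43 7.99 0.00
    endloop
  endfacet
  facet normal 0.0000 0.0000 -1.0000
    outer loop
      vertex 2.99 0.61 0.00
      vertex 0.59 3.03 0.00
      vertex 10.43 7.99 0.00
    endloop
  endfacet
  facet normal 0.0000 0.0000 -1.0000
    outer loop
      vertex 6.35 0.06 0.00
      vertex 2.99 0.61 0.00
      vertex 10.43 7.99 0.00
    endloop
  endfacet
  facet normal 0.0000 0.0000 -1.0000
    outer loop
      vertex 9.39 1.60 0.00
      vertex 6.35 0.06 0.00
      vertex 10.43 7.99 0.00
    endloop
  endfacet
  facet normal 0.0000 0.0000 -1.0000
    outer loop
      vertex 10.95 4.63 0.00
      vertex 9.39 1.60 0.00
      vertex 10.43 7.99 0.00
    endloop
  endfacet
  facet normal 0.0000 0.0000 1.0000
    outer loop
      vertex 10.43 7.99 16.87
      vertex 8.03 10.41 16.87
      vertex 4.67 10.96 16.87
    endloop
  endfacet
  facet normal 0.0000 0.0000 1.0000
    outer loop
      vertex 10.43 7.99 16.87
      vertex 4.67 10.96 16.87
      vertex 1.63 9.42 16.87
    endloop
  endfacet
  facet normal 0.0000 0.0000 1.0000
    outer loop
      vertex 10.43 7.99 16.87
      vertex 1.63 9.42 16.87
      vertex 0.07 6.39 16.87
    endloop
  endfacet
  facet normal 0.0000 0.0000 1.0000
    outer loop
      vertex 10.43 7.99 16.87
      vertex 0.07 6.39 16.87
      vertex 0.59 3.03 16.87
    endloop
  endfacet
  facet normal 0.0000 0.0000 1.0000
    outer loop
      vertex 10.43 7.99 16.87
      vertex 0.59 3.03 16.87
      vertex 2.99 0.61 16.87
    endloop
  endfacet
  facet normal 0.0000 0.0000 1.0000
    outer loop
      vertex 10.43 7.99 16.87
      vertex 2.99 0.61 16.87
      vertex 6.35 0.06 16.87
    endloop
  endfacet
  facet normal 0.0000 0.0000 1.0000
    outer loop
      vertex 10.43 7.99 16.87
      vertex 6.35 0.06 16.87
      vertex 9.39 1.60 16.87
    endloop
  endfacet
  facet normal 0.0000 0.0000 1.0000
    outer loop
      vertex 10.43 7.99 16.87
      vertex 9.39 1.60 16.87
      vertex 10.95 4.63 16.87
    endloop
  endfacet
  facet normal 0.7100 0.7042 0.0000
    outer loop
      vertex 10.43 7.99 0.00
      vertex 8.03 10.41 0.00
      vertex 8.03 10.41 16.87
    endloop
  endfacet
  facet normal 0.7100 0.7042 0.0000
    outer loop
      vertex 10.43 7.99 0.00
      vertex 8.03 10.41 16.87
      vertex 10.43 7.99 16.87
    endloop
  endfacet
  facet normal 0.1615 0.9869 0.0000
    outer loop
      vertex 8.03 10.41 0.00
      vertex 4.67 10.96 0.00
      vertex 4.67 10.96 16.87
    endloop
  endfacet
  facet normal 0.1615 0.9869 0.0000
    outer loop
      vertex 8.03 10.41 0.00
      vertex 4.67 10.96 16.87
      vertex 8.03 10.41 16.87
    endloop
  endfacet
  facet normal -0.4519 0.8921 0.0000
    outer loop
      vertex 4.67 10.96 0.00
      vertex 1.63 9.42 0.00
      vertex 1.63 9.42 16.87
    endloop
  endfacet
  facet normal -0.4519 0.8921 0.0000
    outer loop
      vertex 4.67 10.96 0.00
      vertex 1.63 9.42 16.87
      vertex 4.67 10.96 16.87
    endloop
  endfacet
  facet normal -0.8891 0.4577 0.0000
    outer loop
      vertex 1.63 9.42 0.00
      vertex 0.07 6.39 0.00
      vertex 0.07 6.39 16.87
    endloop
  endfacet
  facet normal -0.8891 0.4577 0.0000
    outer loop
      vertex 1.63 9.42 0.00
      vertex 0.07 6.39 16.87
      vertex 1.63 9.42 16.87
    endloop
  endfacet
  facet normal -0.9882 -0.1529 0.0000
    outer loop
      vertex 0.07 6.39 0.00
      vertex 0.59 3.03 0.00
      vertex 0.59 3.03 16.87
    endloop
  endfacet
  facet normal -0.9882 -0.1529 0.0000
    outer loop
      vertex 0.07 6.39 0.00
      vertex 0.59 3.03 16.87
      vertex 0.07 6.39 16.87
    endloop
  endfacet
  facet normal -0.7100 -0.7042 0.0000
    outer loop
      vertex 0.59 3.03 0.00
      vertex 2.99 0.61 0.00
      vertex 2.99 0.61 16.87
    endloop
  endfacet
  facet normal -0.7100 -0.7042 0.0000
    outer loop
      vertex 0.59 3.03 0.00
      vertex 2.99 0.61 16.87
      vertex 0.59 3.03 16.87
    endloop
  endfacet
  facet normal -0.1615 -0.9869 0.0000
    outer loop
      vertex 2.99 0.61 0.00
      vertex 6.35 0.06 0.00
      vertex 6.35 0.06 16.87
    endloop
  endfacet
  facet normal -0.1615 -0.9869 0.0000
    outer loop
      vertex 2.99 0.61 0.00
      vertex 6.35 0.06 16.87
      vertex 2.99 0.61 16.87
    endloop
  endfacet
  facet normal 0.4519 -0.8921 0.0000
    outer loop
      vertex 6.35 0.06 0.00
      vertex 9.39 1.60 0.00
      vertex 9.39 1.60 16.87
    endloop
  endfacet
  facet normal 0.4519 -0.8921 0.0000
    outer loop
      vertex 6.35 0.06 0.00
      vertex 9.39 1.60 16.87
      vertex 6.35 0.06 16.87
    endloop
  endfacet
  facet normal 0.8891 -0.4577 0.0000
    outer loop
      vertex 9.39 1.60 0.00
      vertex 10.95 4.63 0.00
      vertex 10.95 4.63 16.87
    endloop
  endfacet
  facet normal 0.8891 -0.4577 0.0000
    outer loop
      vertex 9.39 1.60 0.00
      vertex 10.95 4.63 16.87
      vertex 9.39 1.60 16.87
    endloop
  endfacet
  facet normal 0.9882 0.1529 0.0000
    outer loop
      vertex 10.95 4.63 0.00
      vertex 10.43 7.99 0.00
      vertex 10.43 7.99 16.87
    endloop
  endfacet
  facet normal 0.9882 0.1529 0.0000
    outer loop
      vertex 10.95 4.63 0.00
      vertex 10.43 7.99 16.87
      vertex 10.95 4.63 16.87
    endloop
  endfacet
endsolid part

The G0 Z moves step by Δz≈5.62 mm. Every layer's G1 loop is the same polygon, so the solid is a straight extrusion of it from z=0 to z≈16.9. Closing with flat bottom and top caps and triangulating gives 36 facets — a regular 10-sided prism (a cylinder approximated with 10 flat sides), circumscribed radius ≈ 5.51 mm, height ≈ 16.9 mm.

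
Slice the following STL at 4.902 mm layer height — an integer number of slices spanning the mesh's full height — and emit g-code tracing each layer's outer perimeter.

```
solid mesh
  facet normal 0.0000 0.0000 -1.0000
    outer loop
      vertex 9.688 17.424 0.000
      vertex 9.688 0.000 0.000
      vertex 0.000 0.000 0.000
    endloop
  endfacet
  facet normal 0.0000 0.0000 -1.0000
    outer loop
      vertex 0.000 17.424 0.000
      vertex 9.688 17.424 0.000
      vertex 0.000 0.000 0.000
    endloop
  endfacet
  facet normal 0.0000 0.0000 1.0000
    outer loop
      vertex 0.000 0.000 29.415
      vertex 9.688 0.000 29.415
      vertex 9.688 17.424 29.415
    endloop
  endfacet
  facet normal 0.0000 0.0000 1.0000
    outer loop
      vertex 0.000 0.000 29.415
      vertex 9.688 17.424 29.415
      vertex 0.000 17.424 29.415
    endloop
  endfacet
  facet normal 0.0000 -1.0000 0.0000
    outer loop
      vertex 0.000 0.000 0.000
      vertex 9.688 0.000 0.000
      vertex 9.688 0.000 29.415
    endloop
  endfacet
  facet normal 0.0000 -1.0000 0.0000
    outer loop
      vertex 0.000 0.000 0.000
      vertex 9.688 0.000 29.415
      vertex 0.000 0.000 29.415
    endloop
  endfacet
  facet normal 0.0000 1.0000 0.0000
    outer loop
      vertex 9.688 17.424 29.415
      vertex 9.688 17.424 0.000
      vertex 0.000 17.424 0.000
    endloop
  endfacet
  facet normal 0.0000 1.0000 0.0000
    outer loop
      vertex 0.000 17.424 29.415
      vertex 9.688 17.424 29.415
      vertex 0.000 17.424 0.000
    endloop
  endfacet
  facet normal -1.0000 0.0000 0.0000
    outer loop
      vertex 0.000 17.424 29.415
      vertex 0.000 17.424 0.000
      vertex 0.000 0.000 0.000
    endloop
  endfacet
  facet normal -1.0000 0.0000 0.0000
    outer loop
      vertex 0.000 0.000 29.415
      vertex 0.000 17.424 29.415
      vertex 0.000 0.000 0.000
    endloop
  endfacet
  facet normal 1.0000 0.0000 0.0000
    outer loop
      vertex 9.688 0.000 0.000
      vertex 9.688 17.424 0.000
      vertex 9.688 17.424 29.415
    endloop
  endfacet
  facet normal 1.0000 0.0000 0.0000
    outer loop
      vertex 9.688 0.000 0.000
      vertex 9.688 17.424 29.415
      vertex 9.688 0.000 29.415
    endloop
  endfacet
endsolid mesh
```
; perimeter-only toolpath
G21 ; units = mm
G90 ; absolute positioning
G28 ; home
; layer 1
G0 Z4.902
G0 X0.000 Y0.000
G1 X9.688 Y0.000
G1 X9.688 Y17.424
G1 X0.000 Y17.424
G1 X0.000 Y0.000
; layer 2
G0 Z9.805
G0 X0.000 Y0.000
G1 X9.688 Y0.000
G1 X9.688 Y17.424
G1 X0.000 Y17.424
G1 X0.000 Y0.000
; layer 3
G0 Z14.707
G0 X0.000 Y0.000
G1 X9.688 Y0.000
G1 X9.688 Y17.424
G1 X0.000 Y17.424
G1 X0.000 Y0.000
; layer 4
G0 Z19.610
G0 X0.000 Y0.000
G1 X9.688 Y0.000
G1 X9.688 Y17.424
G1 X0.000 Y17.424
G1 X0.000 Y0.000
; layer 5
G0 Z24.512
G0 X0.000 Y0.000
G1 X9.688 Y0.000
G1 X9.688 Y17.424
G1 X0.000 Y17.424
G1 X0.000 Y0.000
; layer 6
G0 Z29.415
G0 X0.000 Y0.000
G1 X9.688 Y0.000
G1 X9.688 Y17.424
G1 X0.000 Y17.424
G1 X0.000 Y0.000
M2 ; end

The solid is a rectangular box, roughly 9.69 × 17.4 mm footprint and 29.4 mm tall. Slicing at Δz = 4.902 mm — 6 equal slices spanning the solid's height, so layer i sits at z = i·h/6 — gives 6 non-empty perimeters. Each is a 4-segment closed polygon; G0 lifts to the layer z and rapids to the start vertex, then G1 traces the edges.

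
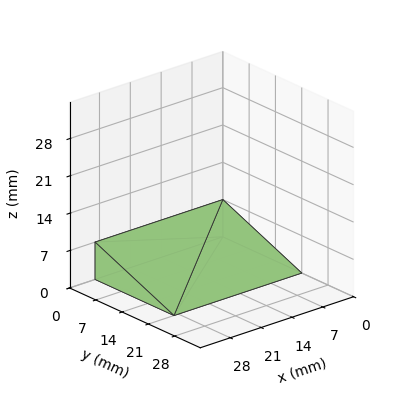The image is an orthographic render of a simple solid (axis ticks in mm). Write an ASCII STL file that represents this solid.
Reading the render: the shape is a wedge (ramp): 29 × 21 mm base, rising to 7 mm along the y=0 edge and sloping linearly to z=0 at y=21 (dimensions read to the nearest mm from the axis ticks). For the STL, each face is triangulated and given an outward normal.

solid part
  facet normal 0.0000 0.0000 -1.0000
    outer loop
      vertex 29.0 21.0 0.0
      vertex 29.0 0.0 0.0
      vertex 0.0 0.0 0.0
    endloop
  endfacet
  facet normal 0.0000 0.0000 -1.0000
    outer loop
      vertex 0.0 21.0 0.0
      vertex 29.0 21.0 0.0
      vertex 0.0 0.0 0.0
    endloop
  endfacet
  facet normal 0.0000 -1.0000 0.0000
    outer loop
      vertex 0.0 0.0 0.0
      vertex 29.0 0.0 0.0
      vertex 29.0 0.0 7.0
    endloop
  endfacet
  facet normal 0.0000 -1.0000 0.0000
    outer loop
      vertex 0.0 0.0 0.0
      vertex 29.0 0.0 7.0
      vertex 0.0 0.0 7.0
    endloop
  endfacet
  facet normal 0.0000 0.3162 0.9487
    outer loop
      vertex 0.0 0.0 7.0
      vertex 29.0 0.0 7.0
      vertex 29.0 21.0 0.0
    endloop
  endfacet
  facet normal 0.0000 0.3162 0.9487
    outer loop
      vertex 0.0 0.0 7.0
      vertex 29.0 21.0 0.0
      vertex 0.0 21.0 0.0
    endloop
  endfacet
  facet normal -1.0000 0.0000 0.0000
    outer loop
      vertex 0.0 0.0 7.0
      vertex 0.0 21.0 0.0
      vertex 0.0 0.0 0.0
    endloop
  endfacet
  facet normal 1.0000 0.0000 0.0000
    outer loop
      vertex 29.0 0.0 0.0
      vertex 29.0 21.0 0.0
      vertex 29.0 0.0 7.0
    endloop
  endfacet
endsolid part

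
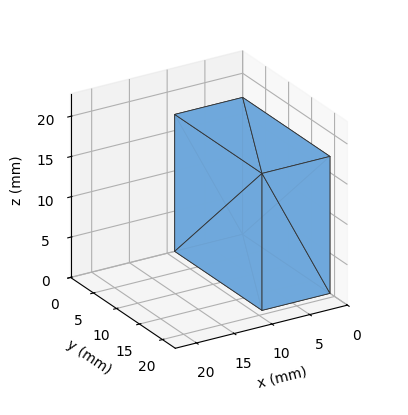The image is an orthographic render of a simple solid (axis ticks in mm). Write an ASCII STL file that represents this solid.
Reading the render: the shape is a rectangular box, roughly 9 × 19 mm footprint and 17 mm tall (dimensions read to the nearest mm from the axis ticks). For the STL, each face is triangulated and given an outward normal.

solid part
  facet normal 0.0000 0.0000 -1.0000
    outer loop
      vertex 9.000 19.000 0.000
      vertex 9.000 0.000 0.000
      vertex 0.000 0.000 0.000
    endloop
  endfacet
  facet normal 0.0000 0.0000 -1.0000
    outer loop
      vertex 0.000 19.000 0.000
      vertex 9.000 19.000 0.000
      vertex 0.000 0.000 0.000
    endloop
  endfacet
  facet normal 0.0000 0.0000 1.0000
    outer loop
      vertex 0.000 0.000 17.000
      vertex 9.000 0.000 17.000
      vertex 9.000 19.000 17.000
    endloop
  endfacet
  facet normal 0.0000 0.0000 1.0000
    outer loop
      vertex 0.000 0.000 17.000
      vertex 9.000 19.000 17.000
      vertex 0.000 19.000 17.000
    endloop
  endfacet
  facet normal 0.0000 -1.0000 0.0000
    outer loop
      vertex 0.000 0.000 0.000
      vertex 9.000 0.000 0.000
      vertex 9.000 0.000 17.000
    endloop
  endfacet
  facet normal 0.0000 -1.0000 0.0000
    outer loop
      vertex 0.000 0.000 0.000
      vertex 9.000 0.000 17.000
      vertex 0.000 0.000 17.000
    endloop
  endfacet
  facet normal 0.0000 1.0000 0.0000
    outer loop
      vertex 9.000 19.000 17.000
      vertex 9.000 19.000 0.000
      vertex 0.000 19.000 0.000
    endloop
  endfacet
  facet normal 0.0000 1.0000 0.0000
    outer loop
      vertex 0.000 19.000 17.000
      vertex 9.000 19.000 17.000
      vertex 0.000 19.000 0.000
    endloop
  endfacet
  facet normal -1.0000 0.0000 0.0000
    outer loop
      vertex 0.000 19.000 17.000
      vertex 0.000 19.000 0.000
      vertex 0.000 0.000 0.000
    endloop
  endfacet
  facet normal -1.0000 0.0000 0.0000
    outer loop
      vertex 0.000 0.000 17.000
      vertex 0.000 19.000 17.000
      vertex 0.000 0.000 0.000
    endloop
  endfacet
  facet normal 1.0000 0.0000 0.0000
    outer loop
      vertex 9.000 0.000 0.000
      vertex 9.000 19.000 0.000
      vertex 9.000 19.000 17.000
    endloop
  endfacet
  facet normal 1.0000 0.0000 0.0000
    outer loop
      vertex 9.000 0.000 0.000
      vertex 9.000 19.000 17.000
      vertex 9.000 0.000 17.000
    endloop
  endfacet
endsolid part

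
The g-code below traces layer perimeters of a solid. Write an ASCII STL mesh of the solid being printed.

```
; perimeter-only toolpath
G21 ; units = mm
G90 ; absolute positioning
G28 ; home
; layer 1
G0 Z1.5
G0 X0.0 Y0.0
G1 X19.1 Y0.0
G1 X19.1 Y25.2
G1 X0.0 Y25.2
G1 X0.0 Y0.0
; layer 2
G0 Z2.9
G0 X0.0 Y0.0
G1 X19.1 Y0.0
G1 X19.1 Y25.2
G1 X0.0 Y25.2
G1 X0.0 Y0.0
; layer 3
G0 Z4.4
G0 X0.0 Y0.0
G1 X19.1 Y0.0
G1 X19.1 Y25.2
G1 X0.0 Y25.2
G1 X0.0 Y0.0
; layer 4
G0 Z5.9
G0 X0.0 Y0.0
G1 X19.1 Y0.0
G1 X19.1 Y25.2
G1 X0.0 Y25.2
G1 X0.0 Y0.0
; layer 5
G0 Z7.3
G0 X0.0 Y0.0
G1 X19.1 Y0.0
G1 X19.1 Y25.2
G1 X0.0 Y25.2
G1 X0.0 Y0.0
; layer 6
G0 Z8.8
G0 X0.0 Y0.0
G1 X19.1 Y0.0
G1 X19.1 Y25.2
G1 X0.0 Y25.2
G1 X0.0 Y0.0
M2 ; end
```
solid part
  facet normal 0.0000 0.0000 -1.0000
    outer loop
      vertex 19.1 25.2 0.0
      vertex 19.1 0.0 0.0
      vertex 0.0 0.0 0.0
    endloop
  endfacet
  facet normal 0.0000 0.0000 -1.0000
    outer loop
      vertex 0.0 25.2 0.0
      vertex 19.1 25.2 0.0
      vertex 0.0 0.0 0.0
    endloop
  endfacet
  facet normal 0.0000 0.0000 1.0000
    outer loop
      vertex 0.0 0.0 8.8
      vertex 19.1 0.0 8.8
      vertex 19.1 25.2 8.8
    endloop
  endfacet
  facet normal 0.0000 0.0000 1.0000
    outer loop
      vertex 0.0 0.0 8.8
      vertex 19.1 25.2 8.8
      vertex 0.0 25.2 8.8
    endloop
  endfacet
  facet normal 0.0000 -1.0000 0.0000
    outer loop
      vertex 0.0 0.0 0.0
      vertex 19.1 0.0 0.0
      vertex 19.1 0.0 8.8
    endloop
  endfacet
  facet normal 0.0000 -1.0000 0.0000
    outer loop
      vertex 0.0 0.0 0.0
      vertex 19.1 0.0 8.8
      vertex 0.0 0.0 8.8
    endloop
  endfacet
  facet normal 0.0000 1.0000 0.0000
    outer loop
      vertex 19.1 25.2 8.8
      vertex 19.1 25.2 0.0
      vertex 0.0 25.2 0.0
    endloop
  endfacet
  facet normal 0.0000 1.0000 0.0000
    outer loop
      vertex 0.0 25.2 8.8
      vertex 19.1 25.2 8.8
      vertex 0.0 25.2 0.0
    endloop
  endfacet
  facet normal -1.0000 0.0000 0.0000
    outer loop
      vertex 0.0 25.2 8.8
      vertex 0.0 25.2 0.0
      vertex 0.0 0.0 0.0
    endloop
  endfacet
  facet normal -1.0000 0.0000 0.0000
    outer loop
      vertex 0.0 0.0 8.8
      vertex 0.0 25.2 8.8
      vertex 0.0 0.0 0.0
    endloop
  endfacet
  facet normal 1.0000 0.0000 0.0000
    outer loop
      vertex 19.1 0.0 0.0
      vertex 19.1 25.2 0.0
      vertex 19.1 25.2 8.8
    endloop
  endfacet
  facet normal 1.0000 0.0000 0.0000
    outer loop
      vertex 19.1 0.0 0.0
      vertex 19.1 25.2 8.8
      vertex 19.1 0.0 8.8
    endloop
  endfacet
endsolid part

The G0 Z moves step by Δz≈1.5 mm. Every layer's G1 loop is the same polygon, so the solid is a straight extrusion of it from z=0 to z≈8.8. Closing with flat bottom and top caps and triangulating gives 12 facets — a rectangular box, roughly 19.1 × 25.2 mm footprint and 8.8 mm tall.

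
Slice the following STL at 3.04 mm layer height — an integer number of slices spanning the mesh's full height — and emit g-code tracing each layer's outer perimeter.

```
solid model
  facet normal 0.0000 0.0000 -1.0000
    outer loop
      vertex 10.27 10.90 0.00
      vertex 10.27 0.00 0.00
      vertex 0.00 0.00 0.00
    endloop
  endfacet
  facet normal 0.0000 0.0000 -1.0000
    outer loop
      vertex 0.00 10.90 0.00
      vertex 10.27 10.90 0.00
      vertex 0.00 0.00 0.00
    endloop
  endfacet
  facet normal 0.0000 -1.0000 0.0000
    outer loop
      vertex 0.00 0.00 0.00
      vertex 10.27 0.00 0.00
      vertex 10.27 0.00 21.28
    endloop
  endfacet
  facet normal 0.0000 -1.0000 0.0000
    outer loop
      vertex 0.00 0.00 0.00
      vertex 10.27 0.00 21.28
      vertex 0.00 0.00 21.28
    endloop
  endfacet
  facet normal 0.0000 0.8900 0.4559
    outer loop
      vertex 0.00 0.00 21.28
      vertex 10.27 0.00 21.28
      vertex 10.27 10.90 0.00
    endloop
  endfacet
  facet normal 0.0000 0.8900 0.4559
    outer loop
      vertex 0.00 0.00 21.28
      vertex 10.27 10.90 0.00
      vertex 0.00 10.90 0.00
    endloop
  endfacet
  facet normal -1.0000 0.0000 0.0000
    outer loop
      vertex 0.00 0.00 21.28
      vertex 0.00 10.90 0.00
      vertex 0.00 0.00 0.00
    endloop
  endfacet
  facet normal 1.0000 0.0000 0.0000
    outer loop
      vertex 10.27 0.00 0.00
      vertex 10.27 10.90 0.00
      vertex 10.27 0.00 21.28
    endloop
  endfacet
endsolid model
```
; perimeter-only toolpath
G21 ; units = mm
G90 ; absolute positioning
G28 ; home
; layer 1
G0 Z3.04
G0 X0.00 Y0.00
G1 X10.27 Y0.00
G1 X10.27 Y9.34
G1 X0.00 Y9.34
G1 X0.00 Y0.00
; layer 2
G0 Z6.08
G0 X0.00 Y0.00
G1 X10.27 Y0.00
G1 X10.27 Y7.79
G1 X0.00 Y7.79
G1 X0.00 Y0.00
; layer 3
G0 Z9.12
G0 X0.00 Y0.00
G1 X10.27 Y0.00
G1 X10.27 Y6.23
G1 X0.00 Y6.23
G1 X0.00 Y0.00
; layer 4
G0 Z12.16
G0 X0.00 Y0.00
G1 X10.27 Y0.00
G1 X10.27 Y4.67
G1 X0.00 Y4.67
G1 X0.00 Y0.00
; layer 5
G0 Z15.20
G0 X0.00 Y0.00
G1 X10.27 Y0.00
G1 X10.27 Y3.11
G1 X0.00 Y3.11
G1 X0.00 Y0.00
; layer 6
G0 Z18.24
G0 X0.00 Y0.00
G1 X10.27 Y0.00
G1 X10.27 Y1.56
G1 X0.00 Y1.56
G1 X0.00 Y0.00
M2 ; end

The solid is a wedge (ramp): 10.3 × 10.9 mm base, rising to 21.3 mm along the y=0 edge and sloping linearly to z=0 at y=10.9. Slicing at Δz = 3.04 mm — 7 equal slices spanning the solid's height, so layer i sits at z = i·h/7 — gives 6 non-empty perimeters. Each is a 4-segment closed polygon; G0 lifts to the layer z and rapids to the start vertex, then G1 traces the edges. The cross-section shrinks linearly with z (the slice at the apex is degenerate and omitted).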